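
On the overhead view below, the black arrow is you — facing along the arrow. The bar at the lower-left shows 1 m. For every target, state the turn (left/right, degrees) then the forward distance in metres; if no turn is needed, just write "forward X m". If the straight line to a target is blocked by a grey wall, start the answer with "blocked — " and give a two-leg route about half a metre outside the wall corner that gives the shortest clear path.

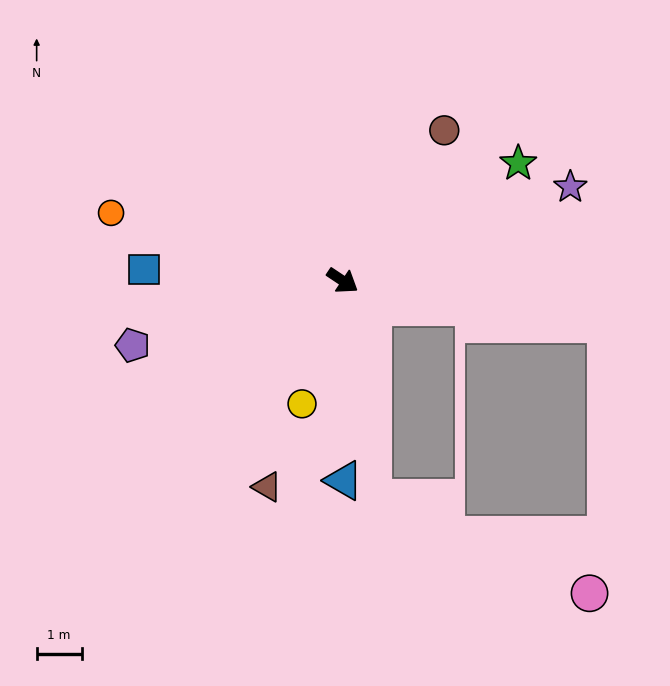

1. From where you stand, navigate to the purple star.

turn left 56°, forward 5.5 m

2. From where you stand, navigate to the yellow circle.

turn right 75°, forward 2.9 m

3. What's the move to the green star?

turn left 67°, forward 4.7 m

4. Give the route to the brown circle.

turn left 90°, forward 4.0 m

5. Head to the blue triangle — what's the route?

turn right 56°, forward 4.5 m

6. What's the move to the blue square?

turn right 150°, forward 4.4 m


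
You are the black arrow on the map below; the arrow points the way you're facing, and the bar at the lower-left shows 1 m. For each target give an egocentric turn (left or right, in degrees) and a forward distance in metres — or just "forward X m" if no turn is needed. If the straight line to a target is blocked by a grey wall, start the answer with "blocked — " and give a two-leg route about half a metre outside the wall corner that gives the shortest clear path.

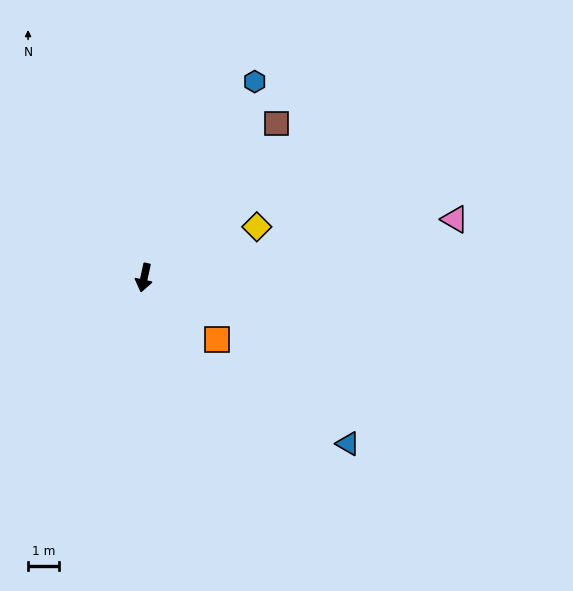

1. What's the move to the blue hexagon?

turn left 163°, forward 7.3 m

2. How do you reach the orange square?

turn left 62°, forward 3.1 m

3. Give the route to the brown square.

turn left 152°, forward 6.6 m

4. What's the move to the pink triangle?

turn left 113°, forward 10.3 m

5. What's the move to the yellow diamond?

turn left 127°, forward 4.0 m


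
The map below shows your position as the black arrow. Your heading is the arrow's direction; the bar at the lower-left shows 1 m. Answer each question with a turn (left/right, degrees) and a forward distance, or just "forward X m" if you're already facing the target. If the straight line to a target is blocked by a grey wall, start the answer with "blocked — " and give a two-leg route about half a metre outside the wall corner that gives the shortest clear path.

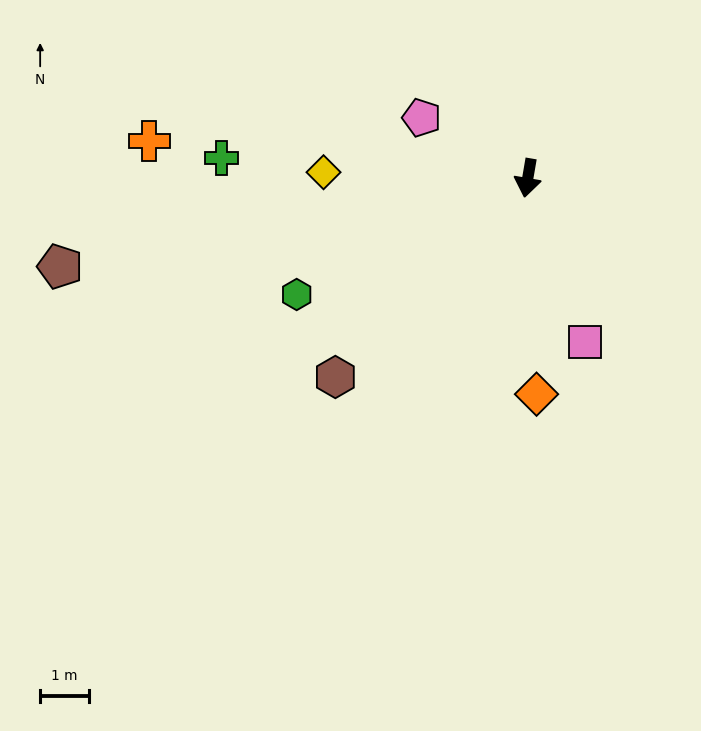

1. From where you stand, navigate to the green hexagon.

turn right 54°, forward 5.3 m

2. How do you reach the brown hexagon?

turn right 34°, forward 5.7 m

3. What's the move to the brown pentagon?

turn right 70°, forward 9.8 m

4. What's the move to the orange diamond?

turn left 12°, forward 4.5 m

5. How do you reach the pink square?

turn left 29°, forward 3.6 m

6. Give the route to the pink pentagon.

turn right 110°, forward 2.5 m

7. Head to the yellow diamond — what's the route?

turn right 82°, forward 4.2 m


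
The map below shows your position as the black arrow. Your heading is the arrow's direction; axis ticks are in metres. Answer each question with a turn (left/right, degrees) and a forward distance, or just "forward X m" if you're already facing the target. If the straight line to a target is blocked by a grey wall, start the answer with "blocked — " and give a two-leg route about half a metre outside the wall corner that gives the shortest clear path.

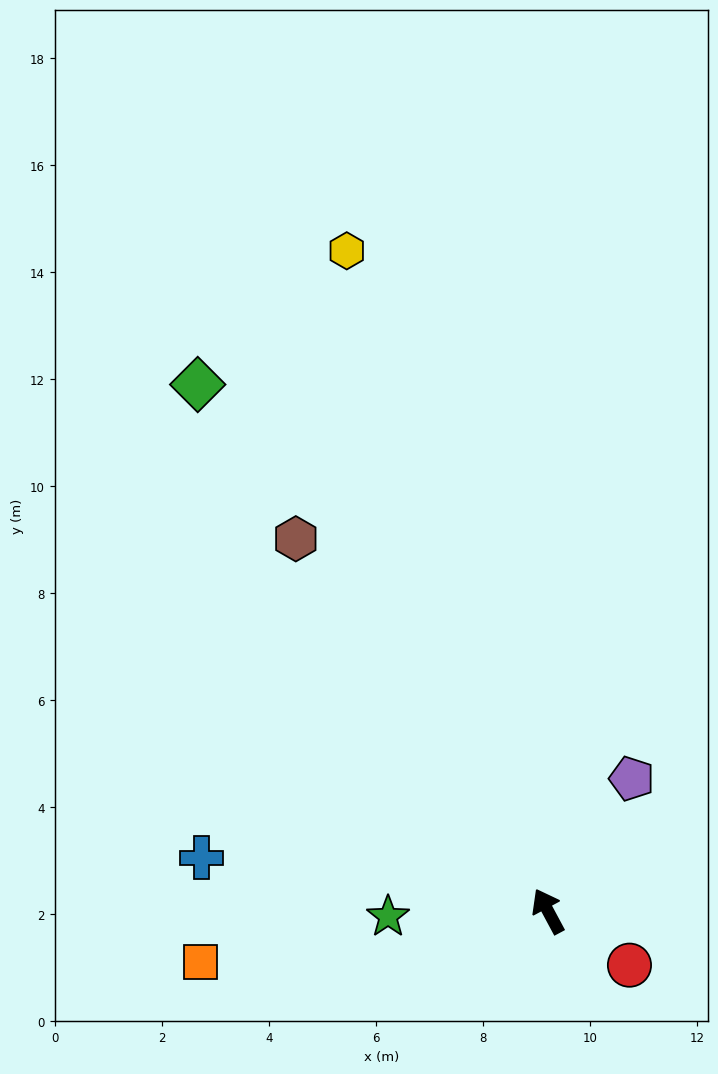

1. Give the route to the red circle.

turn right 152°, forward 1.8 m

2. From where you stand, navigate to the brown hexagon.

turn left 6°, forward 8.4 m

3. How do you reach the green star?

turn left 64°, forward 3.0 m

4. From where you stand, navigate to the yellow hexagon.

turn right 11°, forward 12.9 m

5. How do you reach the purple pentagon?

turn right 60°, forward 2.9 m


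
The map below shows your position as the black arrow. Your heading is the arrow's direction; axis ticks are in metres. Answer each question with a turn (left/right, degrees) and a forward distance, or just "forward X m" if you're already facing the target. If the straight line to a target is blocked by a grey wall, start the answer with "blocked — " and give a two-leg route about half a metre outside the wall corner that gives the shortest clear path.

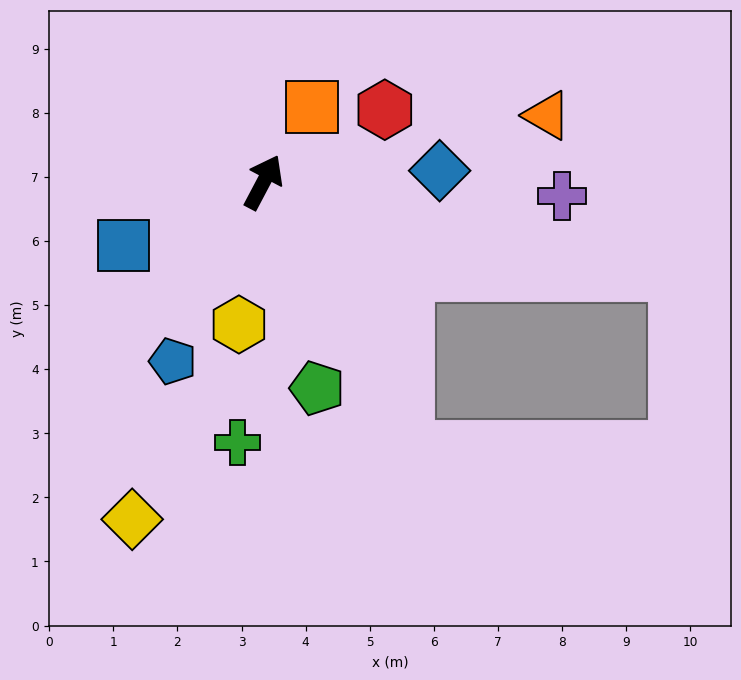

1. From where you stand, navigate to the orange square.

turn right 5°, forward 1.4 m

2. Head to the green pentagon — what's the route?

turn right 138°, forward 3.3 m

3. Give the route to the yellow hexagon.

turn right 162°, forward 2.3 m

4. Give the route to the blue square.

turn left 142°, forward 2.4 m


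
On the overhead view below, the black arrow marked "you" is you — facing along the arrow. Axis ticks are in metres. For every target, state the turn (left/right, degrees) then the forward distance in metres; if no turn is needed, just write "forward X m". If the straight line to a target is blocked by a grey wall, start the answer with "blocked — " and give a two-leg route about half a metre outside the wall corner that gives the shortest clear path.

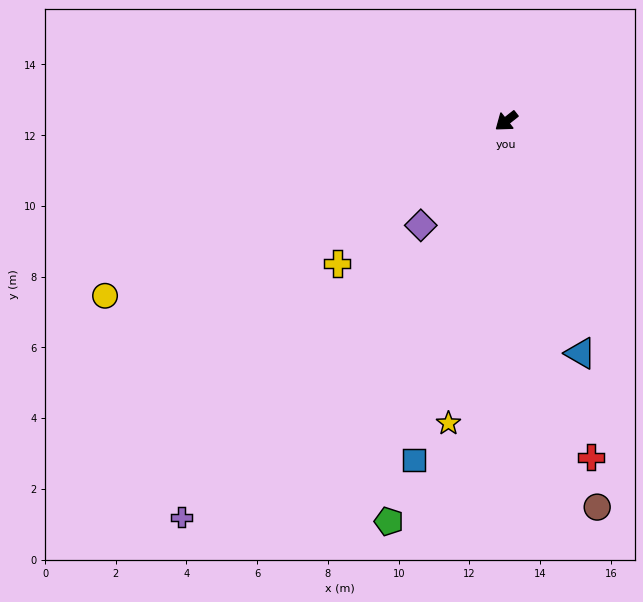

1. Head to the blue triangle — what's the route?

turn left 70°, forward 6.9 m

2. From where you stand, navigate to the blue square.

turn left 37°, forward 9.9 m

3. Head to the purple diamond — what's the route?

turn left 12°, forward 3.8 m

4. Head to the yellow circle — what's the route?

turn right 15°, forward 12.4 m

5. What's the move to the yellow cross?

forward 6.3 m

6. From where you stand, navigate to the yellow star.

turn left 41°, forward 8.7 m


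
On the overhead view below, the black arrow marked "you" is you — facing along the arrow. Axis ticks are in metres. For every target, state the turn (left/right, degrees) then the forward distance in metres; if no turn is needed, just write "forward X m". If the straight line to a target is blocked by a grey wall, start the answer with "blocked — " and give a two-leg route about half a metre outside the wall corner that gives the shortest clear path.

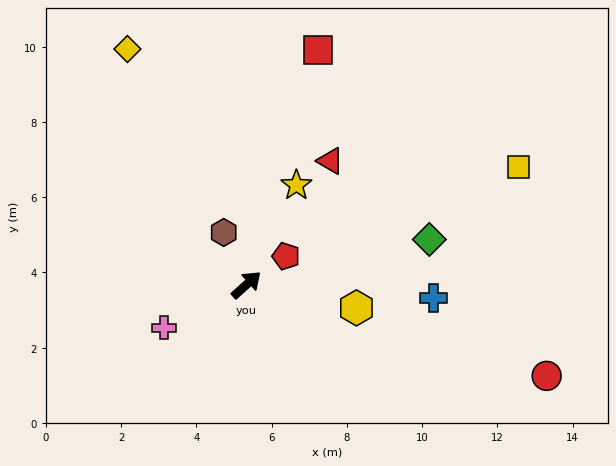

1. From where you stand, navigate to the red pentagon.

turn right 6°, forward 1.3 m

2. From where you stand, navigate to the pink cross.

turn left 166°, forward 2.5 m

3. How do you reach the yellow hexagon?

turn right 54°, forward 3.0 m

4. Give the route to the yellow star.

turn left 21°, forward 3.0 m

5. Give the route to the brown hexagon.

turn left 72°, forward 1.5 m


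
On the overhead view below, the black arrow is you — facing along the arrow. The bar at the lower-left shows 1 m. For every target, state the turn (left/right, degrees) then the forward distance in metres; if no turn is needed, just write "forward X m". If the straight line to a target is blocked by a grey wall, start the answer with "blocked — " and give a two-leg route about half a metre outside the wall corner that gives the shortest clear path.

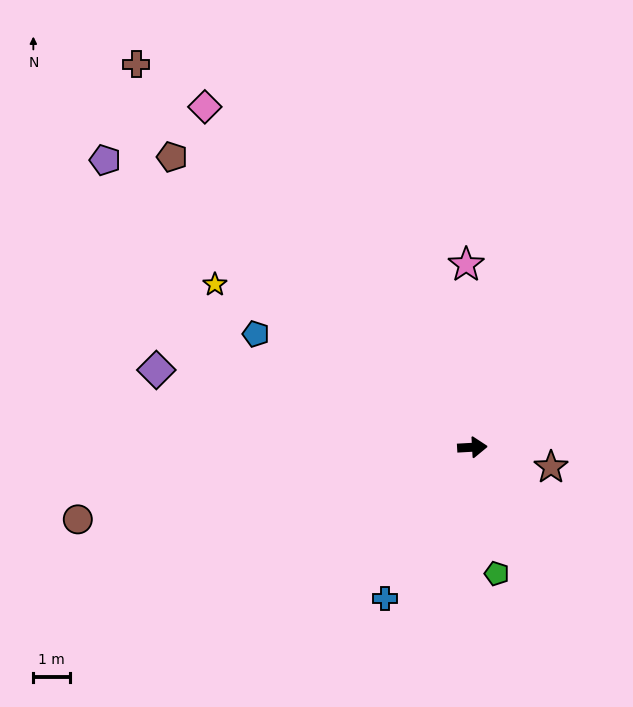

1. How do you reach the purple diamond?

turn left 163°, forward 8.8 m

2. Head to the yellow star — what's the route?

turn left 145°, forward 8.2 m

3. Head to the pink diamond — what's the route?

turn left 125°, forward 11.7 m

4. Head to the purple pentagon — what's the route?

turn left 139°, forward 12.6 m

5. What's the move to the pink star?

turn left 89°, forward 4.9 m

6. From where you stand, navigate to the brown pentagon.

turn left 133°, forward 11.3 m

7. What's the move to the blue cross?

turn right 123°, forward 4.7 m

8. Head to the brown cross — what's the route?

turn left 128°, forward 13.8 m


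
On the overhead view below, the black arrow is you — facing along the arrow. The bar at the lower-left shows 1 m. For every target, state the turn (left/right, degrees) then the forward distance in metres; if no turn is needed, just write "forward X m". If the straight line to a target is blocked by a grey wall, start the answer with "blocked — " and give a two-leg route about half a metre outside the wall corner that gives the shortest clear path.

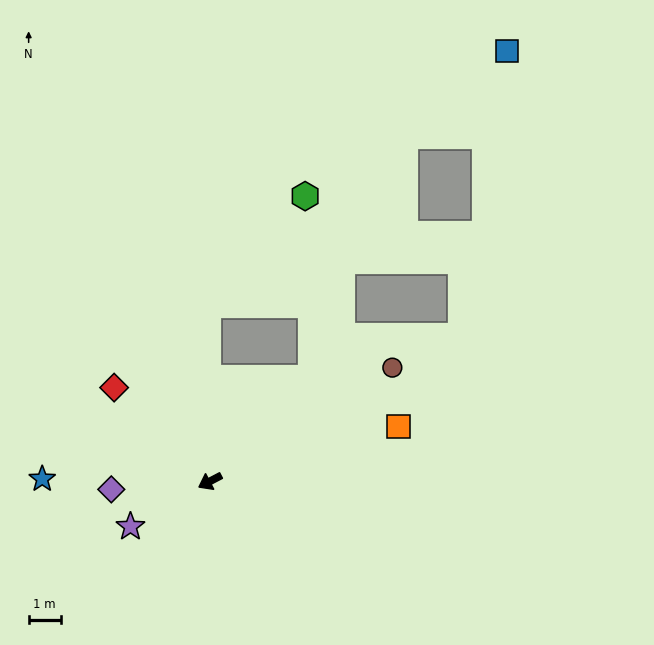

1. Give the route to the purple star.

turn left 2°, forward 2.8 m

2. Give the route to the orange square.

turn left 169°, forward 6.1 m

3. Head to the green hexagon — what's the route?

blocked — turn right 117°, forward 5.5 m, then turn right 43°, forward 4.5 m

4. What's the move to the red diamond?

turn right 72°, forward 4.2 m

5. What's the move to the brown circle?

turn right 176°, forward 6.7 m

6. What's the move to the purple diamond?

turn right 23°, forward 3.1 m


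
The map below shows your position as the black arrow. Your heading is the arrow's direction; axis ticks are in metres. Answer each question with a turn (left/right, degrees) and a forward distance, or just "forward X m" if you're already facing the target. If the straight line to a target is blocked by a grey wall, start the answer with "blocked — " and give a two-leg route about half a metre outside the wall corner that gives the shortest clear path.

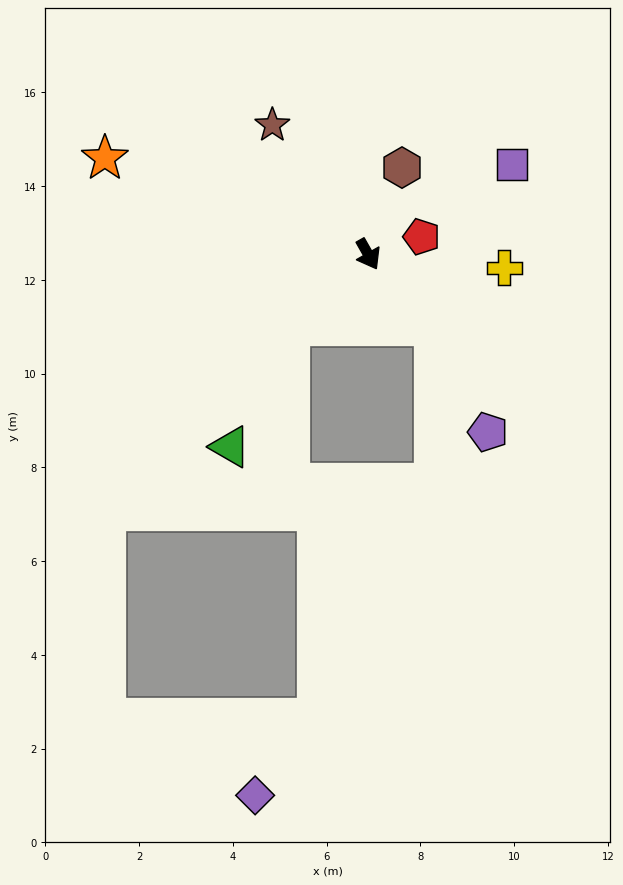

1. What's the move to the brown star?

turn right 173°, forward 3.4 m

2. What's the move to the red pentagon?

turn left 79°, forward 1.2 m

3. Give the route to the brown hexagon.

turn left 129°, forward 2.0 m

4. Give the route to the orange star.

turn right 140°, forward 6.0 m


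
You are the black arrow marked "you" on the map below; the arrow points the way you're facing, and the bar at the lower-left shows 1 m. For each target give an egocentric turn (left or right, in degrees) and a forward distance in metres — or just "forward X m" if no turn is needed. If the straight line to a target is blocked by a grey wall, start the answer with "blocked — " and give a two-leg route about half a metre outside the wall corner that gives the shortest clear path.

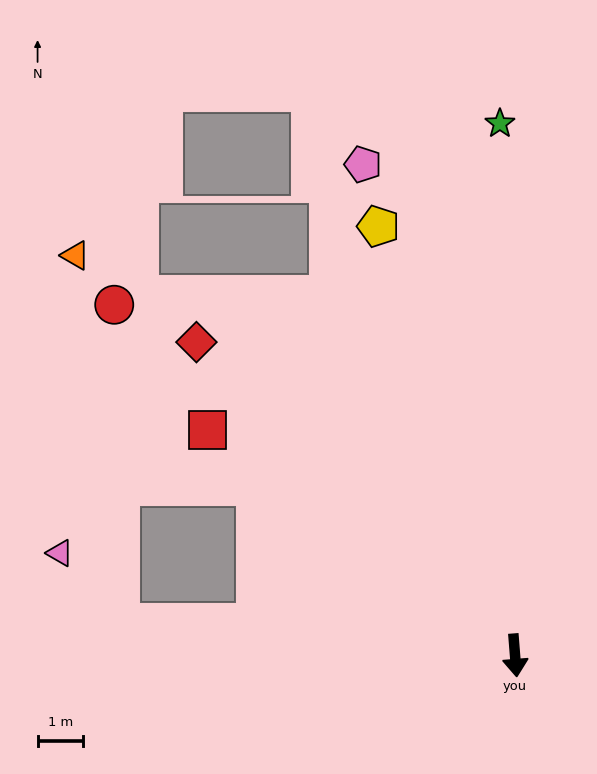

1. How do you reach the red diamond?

turn right 139°, forward 9.9 m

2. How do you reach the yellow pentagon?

turn right 167°, forward 10.0 m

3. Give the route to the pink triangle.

blocked — turn right 99°, forward 8.7 m, then turn right 44°, forward 2.0 m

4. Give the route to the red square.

turn right 131°, forward 8.4 m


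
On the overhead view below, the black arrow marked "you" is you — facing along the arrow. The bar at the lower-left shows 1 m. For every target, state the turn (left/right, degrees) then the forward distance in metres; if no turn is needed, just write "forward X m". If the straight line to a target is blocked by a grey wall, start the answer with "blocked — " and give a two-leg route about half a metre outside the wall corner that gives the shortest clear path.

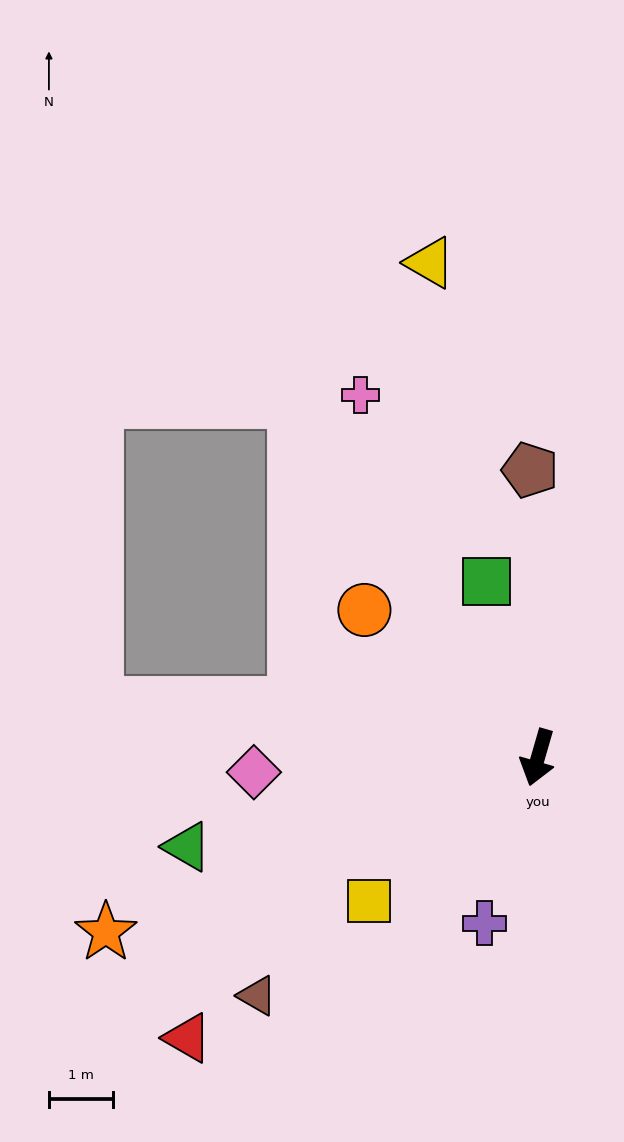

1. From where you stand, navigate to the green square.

turn right 148°, forward 2.9 m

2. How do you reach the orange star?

turn right 52°, forward 7.3 m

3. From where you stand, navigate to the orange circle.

turn right 114°, forward 3.6 m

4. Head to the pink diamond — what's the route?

turn right 71°, forward 4.5 m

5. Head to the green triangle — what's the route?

turn right 60°, forward 5.7 m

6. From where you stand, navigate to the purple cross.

forward 2.7 m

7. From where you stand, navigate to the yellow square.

turn right 34°, forward 3.5 m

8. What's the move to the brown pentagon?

turn right 162°, forward 4.5 m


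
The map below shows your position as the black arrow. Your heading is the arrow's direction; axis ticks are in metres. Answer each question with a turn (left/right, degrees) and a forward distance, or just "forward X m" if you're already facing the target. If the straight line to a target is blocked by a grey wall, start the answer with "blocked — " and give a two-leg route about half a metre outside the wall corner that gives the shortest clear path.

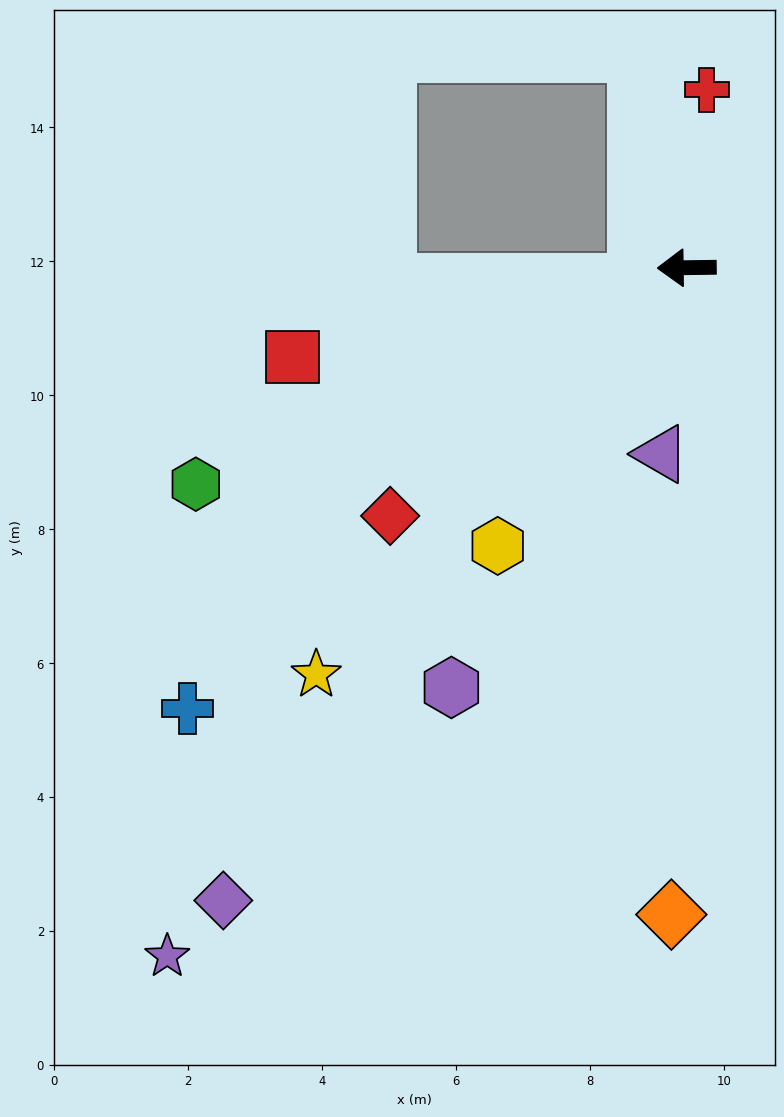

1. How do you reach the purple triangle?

turn left 81°, forward 2.8 m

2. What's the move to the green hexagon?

turn left 23°, forward 8.0 m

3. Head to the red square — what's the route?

turn left 12°, forward 6.0 m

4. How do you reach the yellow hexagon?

turn left 55°, forward 5.0 m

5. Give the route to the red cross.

turn right 97°, forward 2.7 m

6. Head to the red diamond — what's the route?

turn left 39°, forward 5.8 m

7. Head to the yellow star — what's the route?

turn left 47°, forward 8.2 m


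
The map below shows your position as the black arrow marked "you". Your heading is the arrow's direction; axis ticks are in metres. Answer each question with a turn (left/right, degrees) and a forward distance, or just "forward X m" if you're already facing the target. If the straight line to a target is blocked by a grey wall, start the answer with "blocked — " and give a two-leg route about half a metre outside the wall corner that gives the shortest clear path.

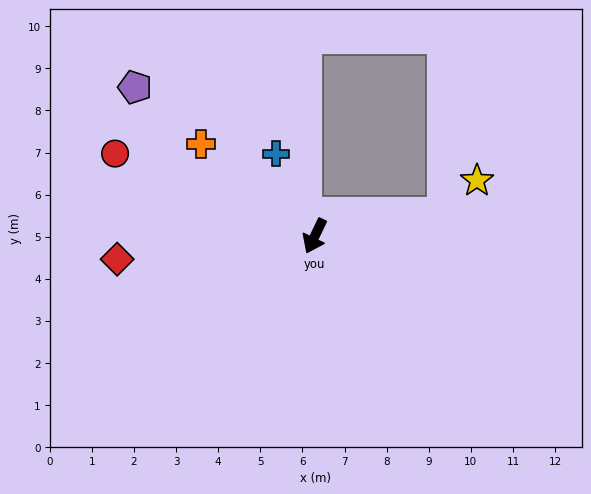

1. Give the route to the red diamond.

turn right 58°, forward 4.7 m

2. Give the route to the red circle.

turn right 87°, forward 5.1 m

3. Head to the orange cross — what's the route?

turn right 103°, forward 3.5 m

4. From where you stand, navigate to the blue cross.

turn right 129°, forward 2.2 m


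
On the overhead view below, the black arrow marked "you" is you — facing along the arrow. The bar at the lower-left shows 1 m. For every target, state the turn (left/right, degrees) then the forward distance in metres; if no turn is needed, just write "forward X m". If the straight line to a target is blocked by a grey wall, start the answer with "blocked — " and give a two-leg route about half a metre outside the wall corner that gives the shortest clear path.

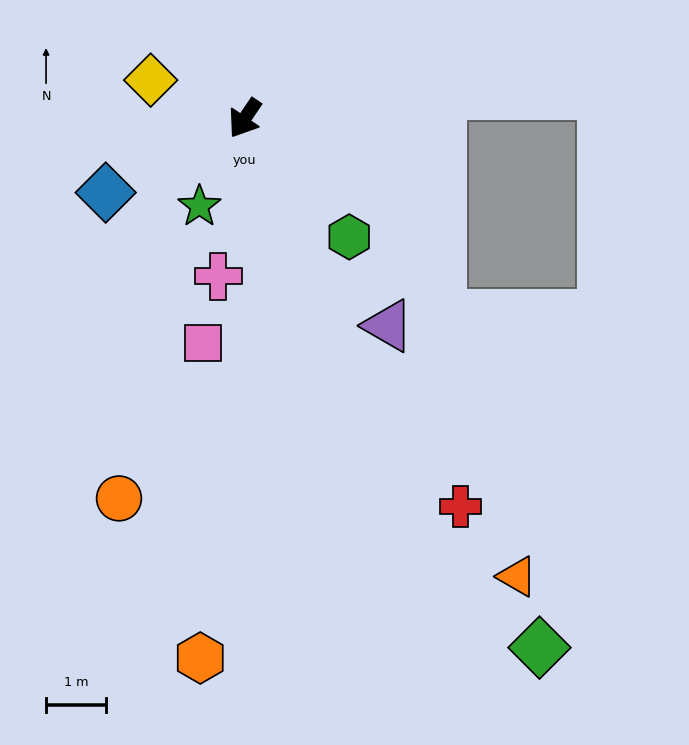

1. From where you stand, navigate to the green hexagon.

turn left 75°, forward 2.6 m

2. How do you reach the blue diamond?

turn right 28°, forward 2.6 m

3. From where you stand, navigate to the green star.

turn left 7°, forward 1.7 m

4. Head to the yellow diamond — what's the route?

turn right 78°, forward 1.7 m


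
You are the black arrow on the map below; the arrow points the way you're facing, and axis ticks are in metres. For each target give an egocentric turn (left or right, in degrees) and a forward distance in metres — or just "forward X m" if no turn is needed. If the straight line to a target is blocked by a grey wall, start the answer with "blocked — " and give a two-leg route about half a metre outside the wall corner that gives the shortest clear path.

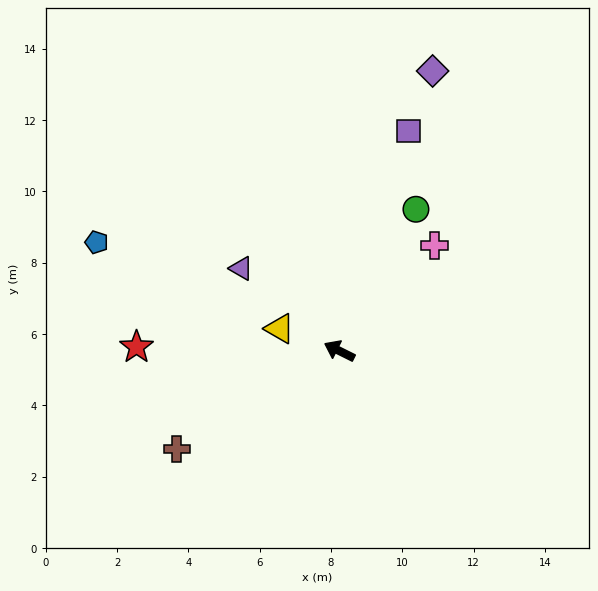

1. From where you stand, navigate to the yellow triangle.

turn left 6°, forward 1.8 m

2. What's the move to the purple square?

turn right 81°, forward 6.5 m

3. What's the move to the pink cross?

turn right 106°, forward 4.0 m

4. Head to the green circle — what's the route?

turn right 92°, forward 4.5 m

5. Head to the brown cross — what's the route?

turn left 58°, forward 5.3 m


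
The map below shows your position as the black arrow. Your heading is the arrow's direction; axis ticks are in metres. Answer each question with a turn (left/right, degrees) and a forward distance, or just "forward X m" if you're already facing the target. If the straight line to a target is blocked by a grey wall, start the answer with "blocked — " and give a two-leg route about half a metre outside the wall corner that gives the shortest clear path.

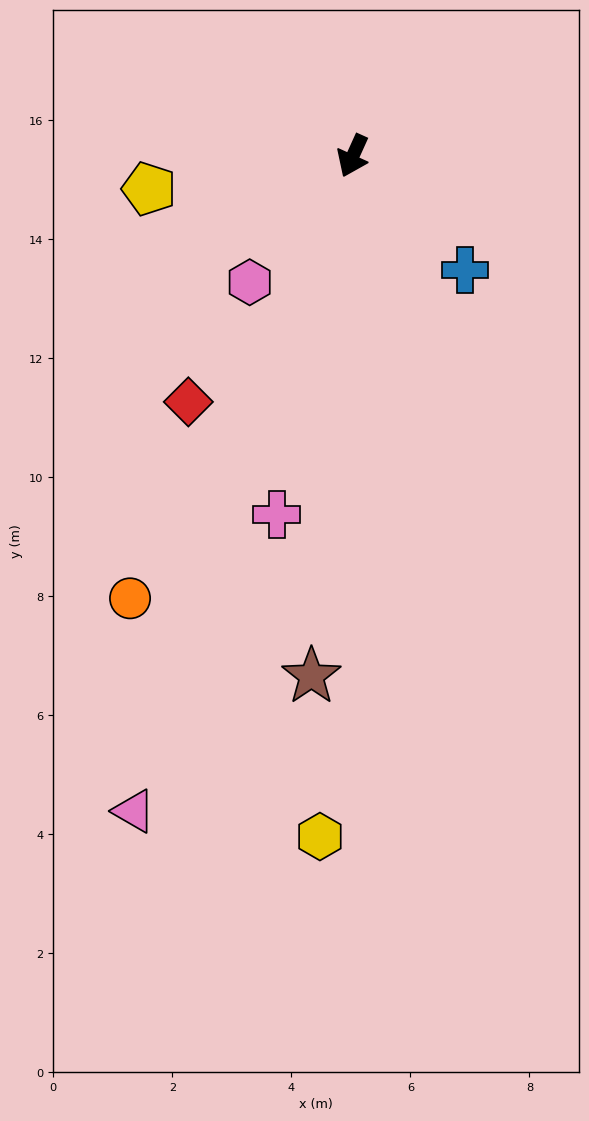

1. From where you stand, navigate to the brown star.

turn left 20°, forward 8.8 m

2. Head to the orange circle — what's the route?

turn right 2°, forward 8.3 m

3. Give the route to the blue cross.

turn left 69°, forward 2.7 m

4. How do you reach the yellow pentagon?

turn right 57°, forward 3.5 m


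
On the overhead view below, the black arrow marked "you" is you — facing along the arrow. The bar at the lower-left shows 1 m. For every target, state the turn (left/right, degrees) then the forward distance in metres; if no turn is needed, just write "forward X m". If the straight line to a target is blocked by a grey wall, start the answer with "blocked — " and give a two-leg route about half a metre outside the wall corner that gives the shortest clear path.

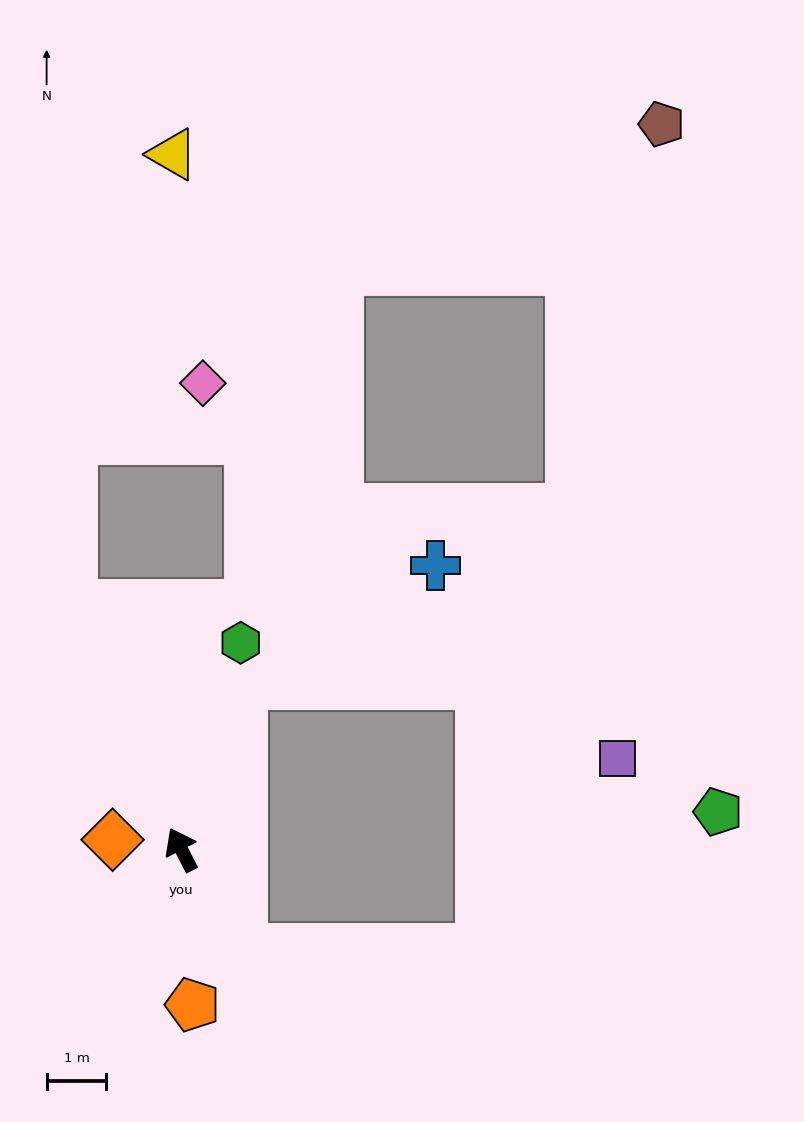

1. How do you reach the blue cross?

blocked — turn right 48°, forward 2.9 m, then turn right 38°, forward 3.8 m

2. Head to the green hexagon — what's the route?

turn right 43°, forward 3.6 m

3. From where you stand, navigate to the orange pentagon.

turn left 157°, forward 2.6 m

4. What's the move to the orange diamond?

turn left 55°, forward 1.2 m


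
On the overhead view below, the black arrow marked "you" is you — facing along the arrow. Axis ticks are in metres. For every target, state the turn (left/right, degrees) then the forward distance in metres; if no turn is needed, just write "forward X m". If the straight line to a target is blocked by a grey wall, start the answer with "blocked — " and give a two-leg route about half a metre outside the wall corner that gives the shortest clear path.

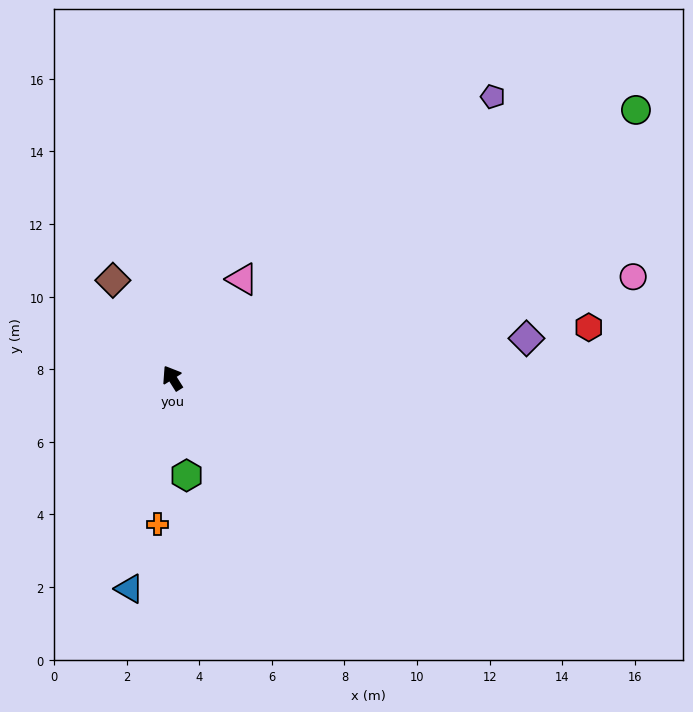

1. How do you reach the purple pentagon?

turn right 81°, forward 11.7 m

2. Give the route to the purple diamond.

turn right 116°, forward 9.8 m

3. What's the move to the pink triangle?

turn right 67°, forward 3.3 m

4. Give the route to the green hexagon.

turn left 156°, forward 2.7 m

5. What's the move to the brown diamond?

forward 3.1 m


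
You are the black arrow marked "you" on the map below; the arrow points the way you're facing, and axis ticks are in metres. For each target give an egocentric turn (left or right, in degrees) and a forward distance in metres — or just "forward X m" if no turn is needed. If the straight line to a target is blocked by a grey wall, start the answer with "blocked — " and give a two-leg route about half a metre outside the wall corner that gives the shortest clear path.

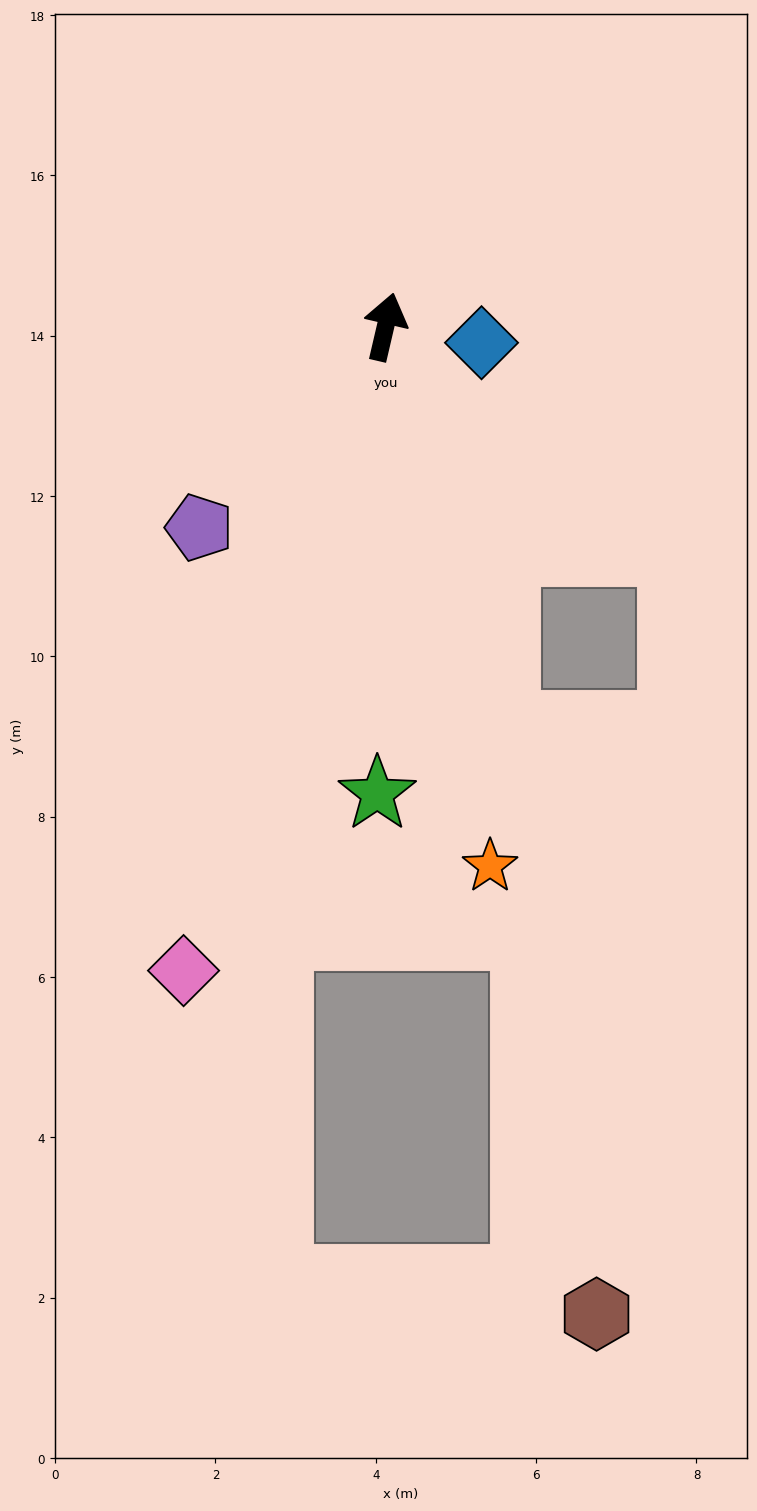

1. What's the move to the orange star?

turn right 156°, forward 6.9 m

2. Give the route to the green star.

turn right 168°, forward 5.8 m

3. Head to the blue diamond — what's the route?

turn right 86°, forward 1.2 m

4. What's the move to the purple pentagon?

turn left 150°, forward 3.4 m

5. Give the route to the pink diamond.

turn left 176°, forward 8.4 m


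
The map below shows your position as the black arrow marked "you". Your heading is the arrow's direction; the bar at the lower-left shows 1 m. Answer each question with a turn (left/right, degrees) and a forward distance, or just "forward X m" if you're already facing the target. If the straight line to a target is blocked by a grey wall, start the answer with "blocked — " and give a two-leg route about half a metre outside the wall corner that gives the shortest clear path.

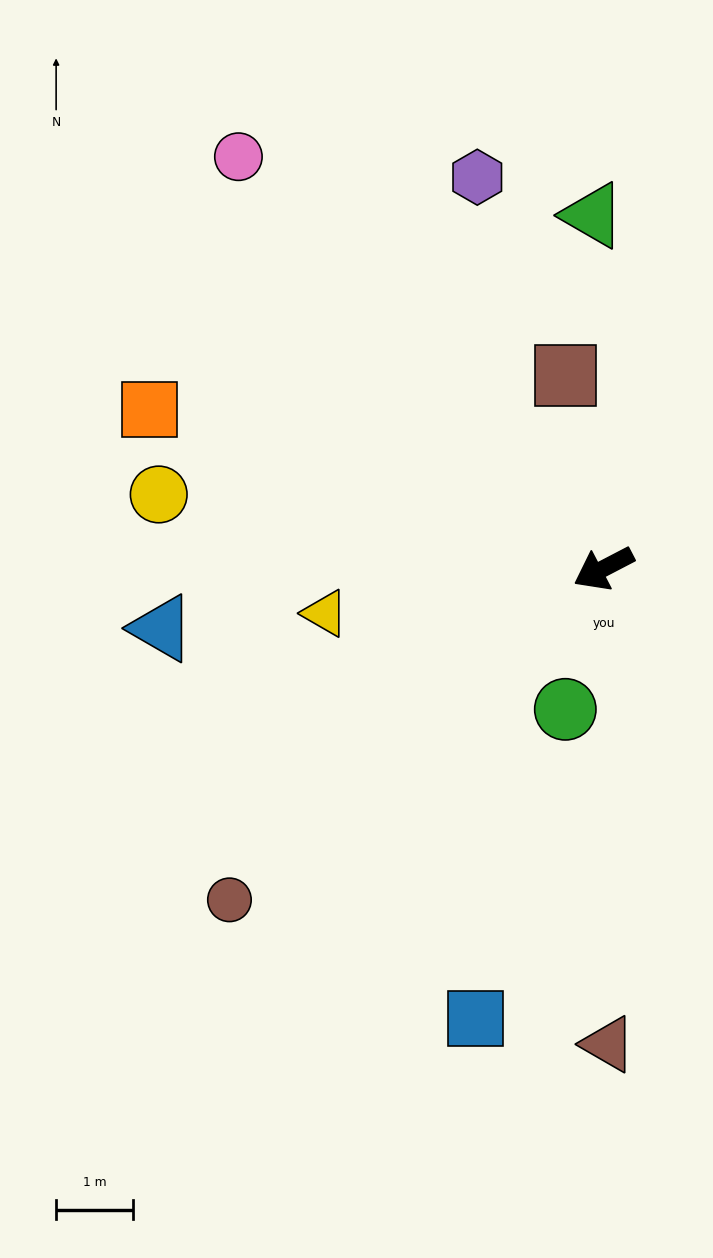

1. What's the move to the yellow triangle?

turn right 18°, forward 3.7 m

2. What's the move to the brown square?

turn right 106°, forward 2.5 m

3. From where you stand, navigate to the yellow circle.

turn right 37°, forward 5.8 m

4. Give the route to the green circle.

turn left 47°, forward 1.9 m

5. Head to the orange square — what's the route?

turn right 47°, forward 6.2 m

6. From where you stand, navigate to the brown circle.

turn left 14°, forward 6.5 m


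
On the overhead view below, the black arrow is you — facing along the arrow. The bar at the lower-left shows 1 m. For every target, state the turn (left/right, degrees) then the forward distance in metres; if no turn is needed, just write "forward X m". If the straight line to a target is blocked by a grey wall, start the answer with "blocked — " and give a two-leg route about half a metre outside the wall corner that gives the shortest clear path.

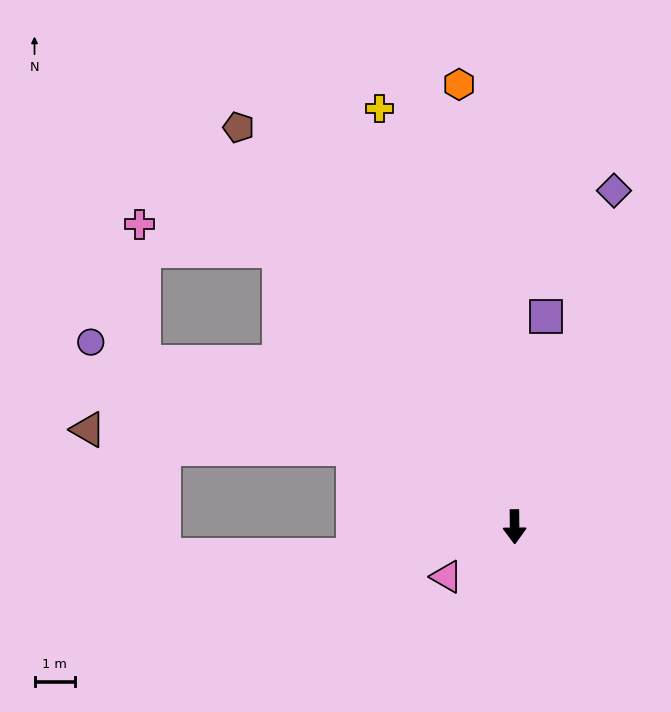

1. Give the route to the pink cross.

blocked — turn right 140°, forward 9.0 m, then turn left 38°, forward 3.5 m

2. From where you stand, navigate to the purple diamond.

turn left 163°, forward 8.7 m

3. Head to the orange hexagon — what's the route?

turn right 173°, forward 11.0 m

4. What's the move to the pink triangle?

turn right 54°, forward 2.1 m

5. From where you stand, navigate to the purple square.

turn left 171°, forward 5.3 m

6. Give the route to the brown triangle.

blocked — turn right 116°, forward 4.4 m, then turn left 21°, forward 6.6 m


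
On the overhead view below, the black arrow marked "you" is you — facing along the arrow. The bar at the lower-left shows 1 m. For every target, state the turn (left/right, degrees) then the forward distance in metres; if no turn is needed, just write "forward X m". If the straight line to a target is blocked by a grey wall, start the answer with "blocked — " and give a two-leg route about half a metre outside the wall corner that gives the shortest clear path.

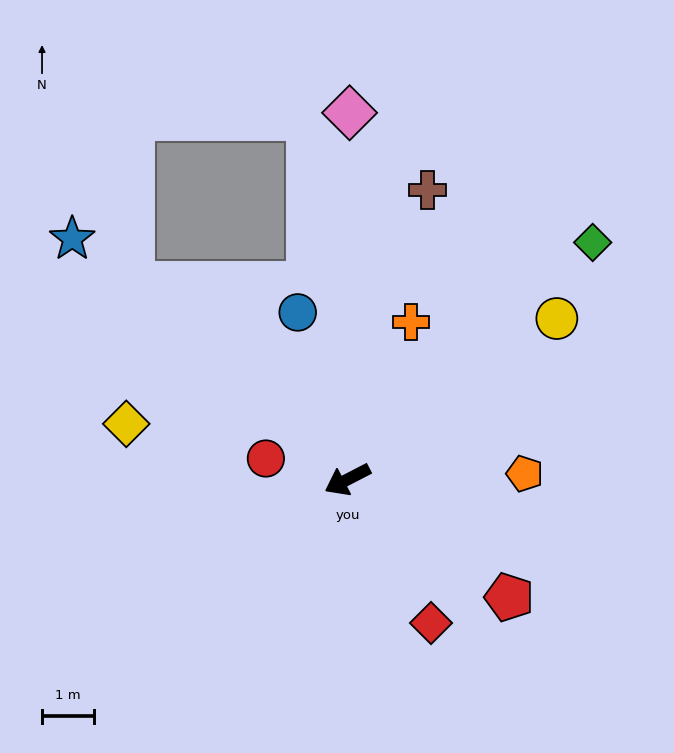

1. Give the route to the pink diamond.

turn right 118°, forward 7.0 m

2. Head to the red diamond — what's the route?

turn left 93°, forward 3.2 m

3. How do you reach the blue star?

turn right 69°, forward 7.0 m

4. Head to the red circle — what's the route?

turn right 42°, forward 1.6 m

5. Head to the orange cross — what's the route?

turn right 139°, forward 3.2 m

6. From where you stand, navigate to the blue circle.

turn right 101°, forward 3.3 m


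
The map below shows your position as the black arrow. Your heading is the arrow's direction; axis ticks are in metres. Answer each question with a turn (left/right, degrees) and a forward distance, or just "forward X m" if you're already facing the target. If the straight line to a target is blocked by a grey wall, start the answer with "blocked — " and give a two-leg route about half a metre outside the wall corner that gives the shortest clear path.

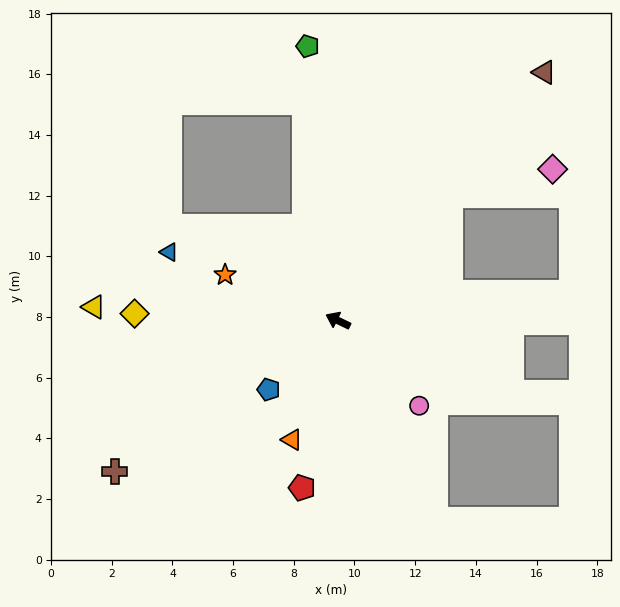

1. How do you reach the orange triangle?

turn left 95°, forward 4.2 m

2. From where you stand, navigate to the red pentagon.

turn left 104°, forward 5.6 m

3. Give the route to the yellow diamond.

turn left 24°, forward 6.7 m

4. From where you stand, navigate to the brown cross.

turn left 60°, forward 8.9 m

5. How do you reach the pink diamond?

blocked — turn right 106°, forward 5.5 m, then turn right 34°, forward 3.5 m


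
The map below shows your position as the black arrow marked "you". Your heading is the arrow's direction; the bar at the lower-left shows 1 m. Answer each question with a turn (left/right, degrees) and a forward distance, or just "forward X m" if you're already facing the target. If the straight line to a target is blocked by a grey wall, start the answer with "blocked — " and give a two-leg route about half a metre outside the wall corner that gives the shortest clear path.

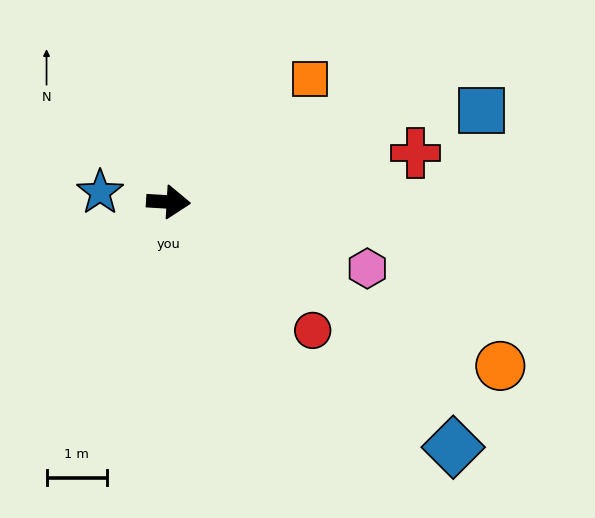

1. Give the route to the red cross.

turn left 15°, forward 4.2 m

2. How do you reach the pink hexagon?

turn right 15°, forward 3.5 m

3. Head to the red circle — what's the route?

turn right 38°, forward 3.2 m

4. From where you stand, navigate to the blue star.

turn left 175°, forward 1.1 m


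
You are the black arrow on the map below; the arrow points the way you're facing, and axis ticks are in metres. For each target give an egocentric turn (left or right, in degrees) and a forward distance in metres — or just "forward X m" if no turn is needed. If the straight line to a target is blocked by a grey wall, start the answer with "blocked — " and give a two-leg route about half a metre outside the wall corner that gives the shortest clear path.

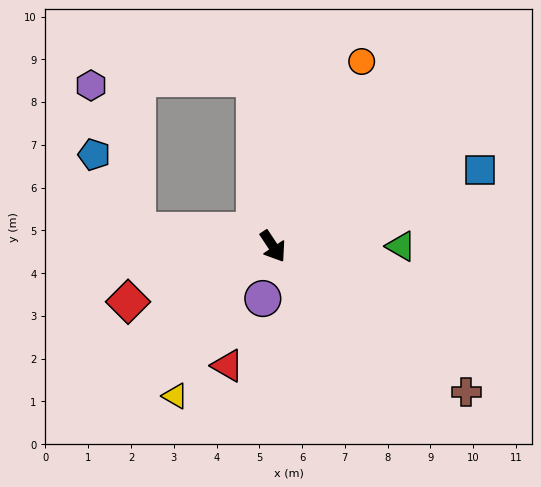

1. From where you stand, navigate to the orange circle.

turn left 121°, forward 4.8 m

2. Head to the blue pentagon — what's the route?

blocked — turn right 130°, forward 3.2 m, then turn right 53°, forward 2.0 m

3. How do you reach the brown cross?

turn left 19°, forward 5.7 m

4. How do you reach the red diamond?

turn right 103°, forward 3.6 m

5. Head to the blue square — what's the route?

turn left 77°, forward 5.2 m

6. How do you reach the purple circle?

turn right 45°, forward 1.2 m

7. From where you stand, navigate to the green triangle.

turn left 56°, forward 3.0 m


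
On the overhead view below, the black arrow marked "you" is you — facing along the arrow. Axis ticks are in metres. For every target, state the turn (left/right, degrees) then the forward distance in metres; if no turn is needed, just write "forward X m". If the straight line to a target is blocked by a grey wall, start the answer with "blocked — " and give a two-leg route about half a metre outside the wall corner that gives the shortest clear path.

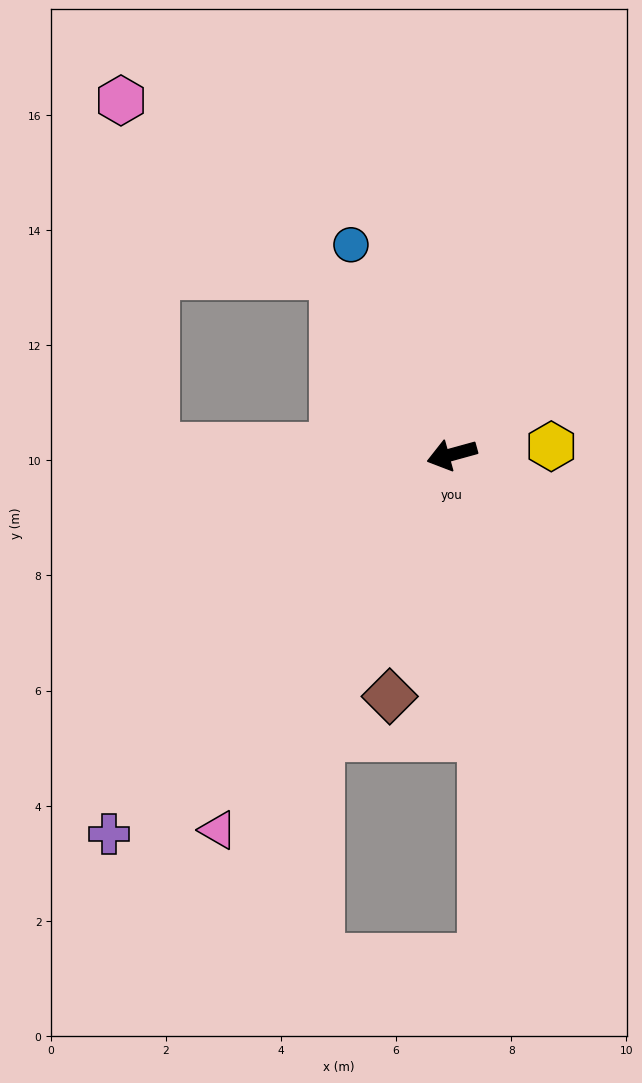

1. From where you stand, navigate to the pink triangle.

turn left 43°, forward 7.7 m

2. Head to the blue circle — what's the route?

turn right 80°, forward 4.0 m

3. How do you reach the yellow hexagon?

turn left 169°, forward 1.7 m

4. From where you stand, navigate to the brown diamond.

turn left 60°, forward 4.3 m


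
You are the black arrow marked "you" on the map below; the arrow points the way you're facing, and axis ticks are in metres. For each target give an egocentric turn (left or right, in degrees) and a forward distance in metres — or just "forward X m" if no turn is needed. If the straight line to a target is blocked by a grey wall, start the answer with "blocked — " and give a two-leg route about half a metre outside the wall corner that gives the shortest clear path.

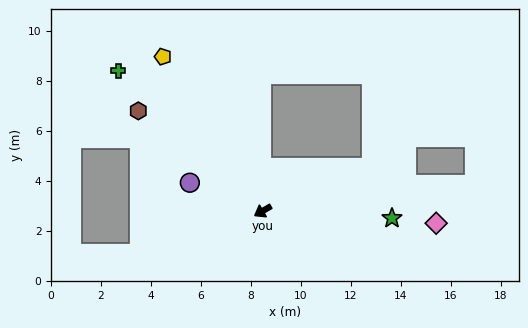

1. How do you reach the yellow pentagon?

turn right 87°, forward 7.4 m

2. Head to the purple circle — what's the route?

turn right 51°, forward 3.1 m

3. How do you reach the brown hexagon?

turn right 69°, forward 6.4 m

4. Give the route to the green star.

turn left 146°, forward 5.2 m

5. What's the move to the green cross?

turn right 74°, forward 8.1 m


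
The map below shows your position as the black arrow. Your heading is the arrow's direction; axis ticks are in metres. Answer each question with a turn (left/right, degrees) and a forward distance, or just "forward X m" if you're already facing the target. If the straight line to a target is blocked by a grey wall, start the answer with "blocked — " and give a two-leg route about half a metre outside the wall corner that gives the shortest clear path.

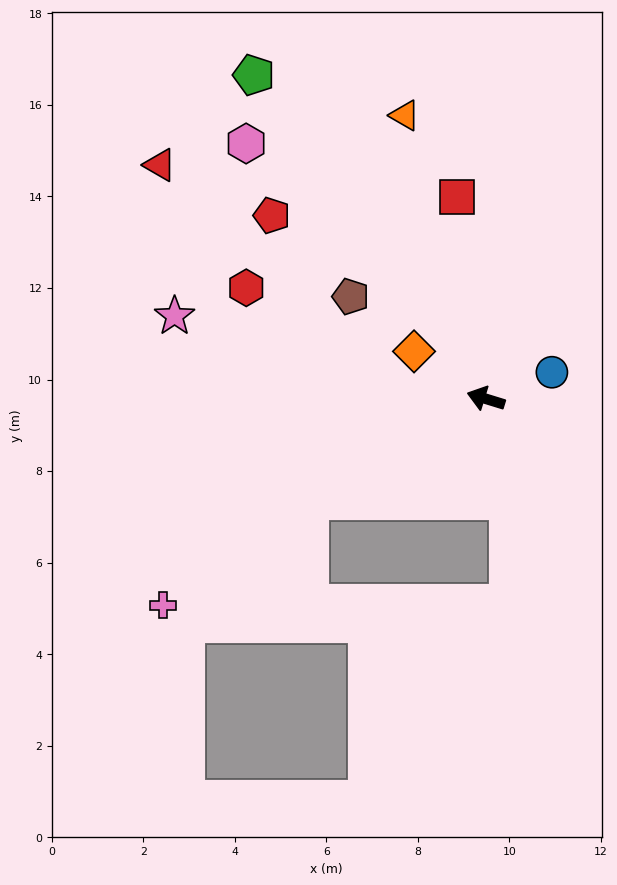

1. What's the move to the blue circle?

turn right 141°, forward 1.6 m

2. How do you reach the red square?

turn right 65°, forward 4.5 m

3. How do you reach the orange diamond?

turn right 16°, forward 1.9 m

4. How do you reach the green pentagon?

turn right 37°, forward 8.7 m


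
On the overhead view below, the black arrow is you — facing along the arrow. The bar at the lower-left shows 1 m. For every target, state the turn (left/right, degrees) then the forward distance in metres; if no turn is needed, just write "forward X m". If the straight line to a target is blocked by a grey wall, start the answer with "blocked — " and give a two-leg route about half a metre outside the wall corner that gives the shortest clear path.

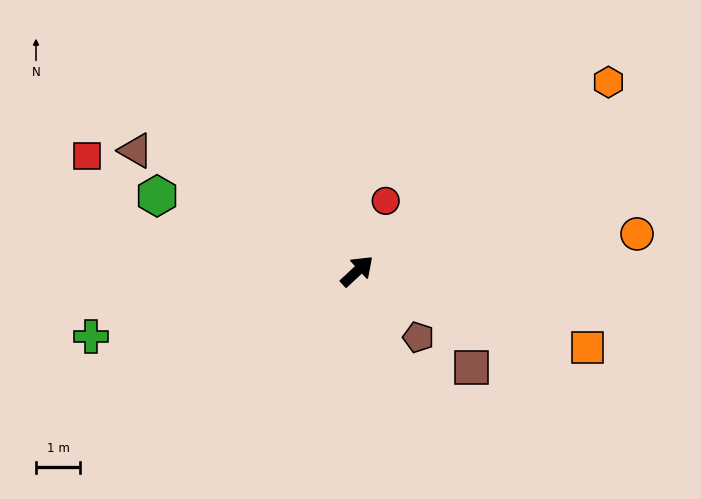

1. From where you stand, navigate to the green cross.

turn left 151°, forward 6.2 m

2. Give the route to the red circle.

turn left 25°, forward 1.7 m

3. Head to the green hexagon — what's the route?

turn left 117°, forward 4.8 m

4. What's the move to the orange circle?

turn right 35°, forward 6.4 m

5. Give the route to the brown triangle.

turn left 109°, forward 5.7 m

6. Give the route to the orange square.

turn right 61°, forward 5.5 m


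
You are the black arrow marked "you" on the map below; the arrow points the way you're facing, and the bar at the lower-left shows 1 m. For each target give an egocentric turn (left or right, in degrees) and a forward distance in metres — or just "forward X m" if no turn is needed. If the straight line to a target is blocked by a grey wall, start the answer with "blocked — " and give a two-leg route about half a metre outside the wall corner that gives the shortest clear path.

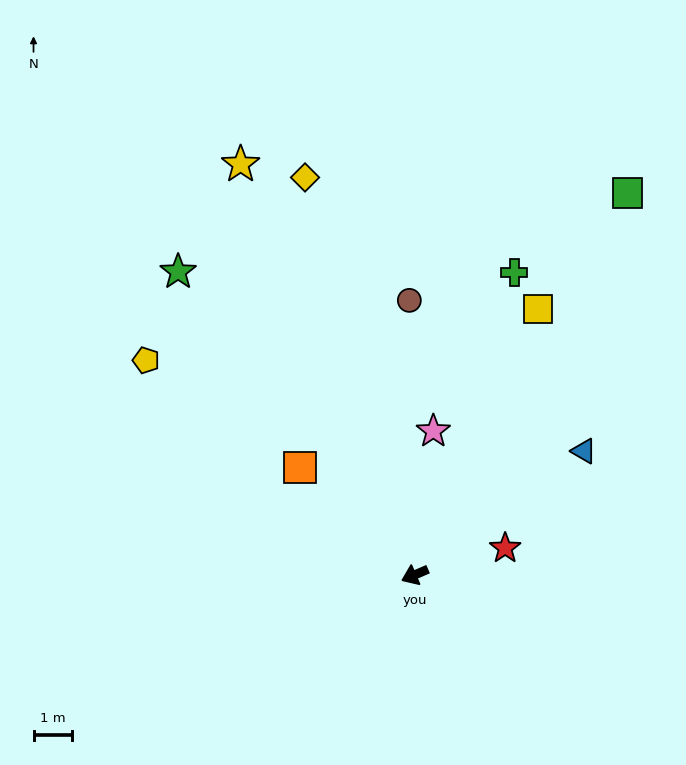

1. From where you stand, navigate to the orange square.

turn right 66°, forward 4.1 m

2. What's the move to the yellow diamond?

turn right 98°, forward 10.8 m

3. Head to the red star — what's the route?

turn left 173°, forward 2.5 m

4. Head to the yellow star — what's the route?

turn right 90°, forward 11.7 m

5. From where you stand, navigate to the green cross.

turn right 132°, forward 8.3 m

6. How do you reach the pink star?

turn right 121°, forward 3.8 m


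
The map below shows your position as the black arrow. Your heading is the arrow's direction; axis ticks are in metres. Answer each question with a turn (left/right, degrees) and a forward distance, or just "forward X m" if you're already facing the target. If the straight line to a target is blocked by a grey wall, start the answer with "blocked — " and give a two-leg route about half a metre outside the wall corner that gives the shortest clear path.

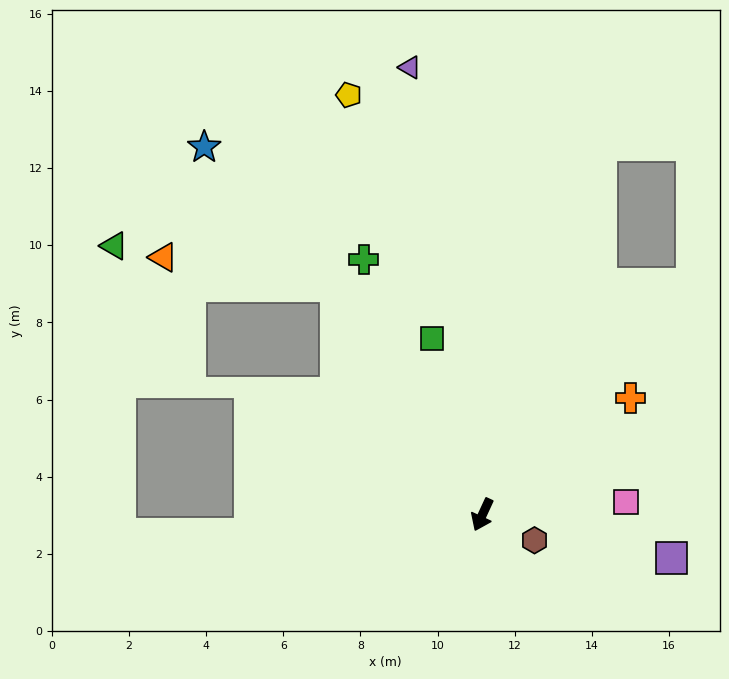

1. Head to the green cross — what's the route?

turn right 130°, forward 7.3 m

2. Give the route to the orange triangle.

blocked — turn right 123°, forward 7.0 m, then turn left 48°, forward 4.5 m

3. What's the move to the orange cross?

turn left 153°, forward 4.9 m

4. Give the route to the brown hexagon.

turn left 89°, forward 1.5 m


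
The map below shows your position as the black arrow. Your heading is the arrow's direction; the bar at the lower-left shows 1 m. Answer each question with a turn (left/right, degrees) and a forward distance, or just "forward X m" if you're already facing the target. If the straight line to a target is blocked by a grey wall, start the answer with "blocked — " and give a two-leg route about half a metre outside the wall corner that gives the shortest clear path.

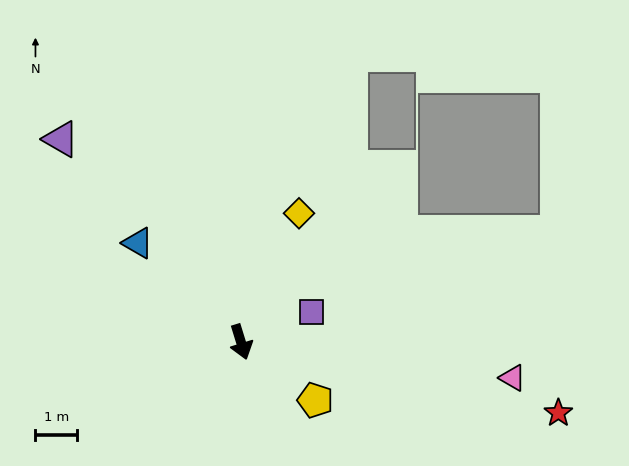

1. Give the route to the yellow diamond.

turn left 139°, forward 3.4 m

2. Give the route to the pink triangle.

turn left 65°, forward 6.5 m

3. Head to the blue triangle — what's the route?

turn right 151°, forward 3.4 m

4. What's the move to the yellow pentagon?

turn left 35°, forward 2.3 m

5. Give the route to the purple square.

turn left 96°, forward 1.8 m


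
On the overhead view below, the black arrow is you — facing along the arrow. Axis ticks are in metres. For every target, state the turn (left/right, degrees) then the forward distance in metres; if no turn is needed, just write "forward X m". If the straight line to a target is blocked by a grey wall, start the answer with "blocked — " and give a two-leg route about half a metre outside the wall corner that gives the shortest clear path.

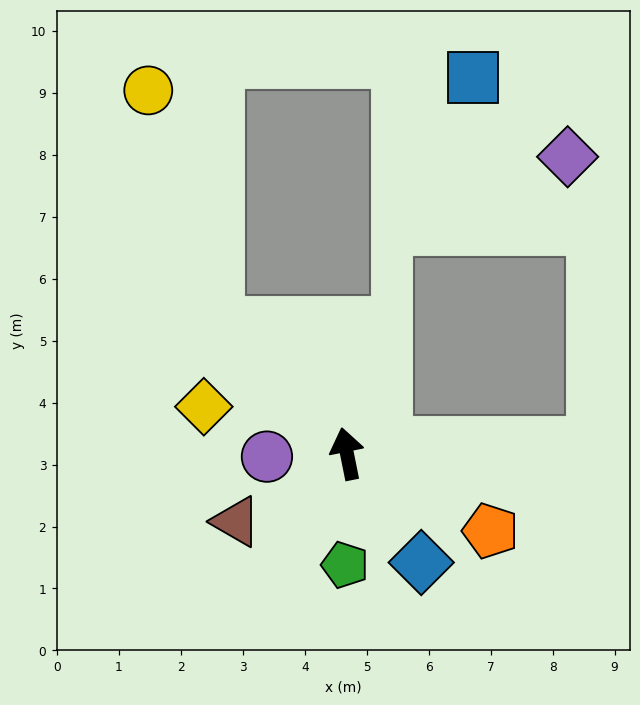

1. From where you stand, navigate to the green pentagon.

turn left 168°, forward 1.8 m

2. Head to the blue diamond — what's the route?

turn right 157°, forward 2.1 m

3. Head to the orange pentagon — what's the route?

turn right 130°, forward 2.6 m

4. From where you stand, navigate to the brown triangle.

turn left 110°, forward 2.1 m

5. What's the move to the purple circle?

turn left 81°, forward 1.3 m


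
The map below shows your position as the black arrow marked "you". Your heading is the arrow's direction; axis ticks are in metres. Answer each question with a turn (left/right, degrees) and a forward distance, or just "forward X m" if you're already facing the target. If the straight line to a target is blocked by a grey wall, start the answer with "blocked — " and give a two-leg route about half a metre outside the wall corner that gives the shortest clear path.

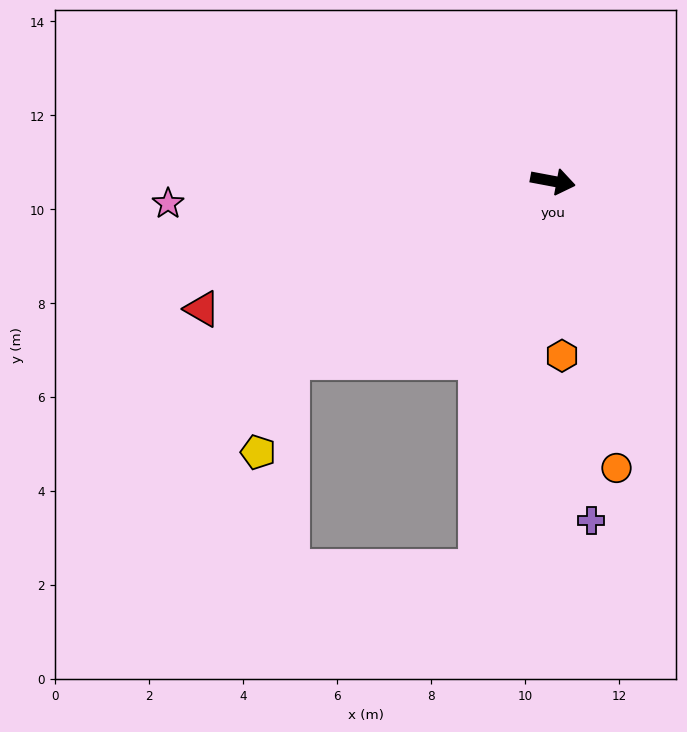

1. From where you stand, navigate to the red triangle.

turn right 149°, forward 7.9 m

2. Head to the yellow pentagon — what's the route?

blocked — turn right 135°, forward 6.8 m, then turn left 37°, forward 2.1 m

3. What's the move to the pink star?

turn right 166°, forward 8.2 m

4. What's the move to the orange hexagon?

turn right 76°, forward 3.7 m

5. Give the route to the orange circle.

turn right 67°, forward 6.3 m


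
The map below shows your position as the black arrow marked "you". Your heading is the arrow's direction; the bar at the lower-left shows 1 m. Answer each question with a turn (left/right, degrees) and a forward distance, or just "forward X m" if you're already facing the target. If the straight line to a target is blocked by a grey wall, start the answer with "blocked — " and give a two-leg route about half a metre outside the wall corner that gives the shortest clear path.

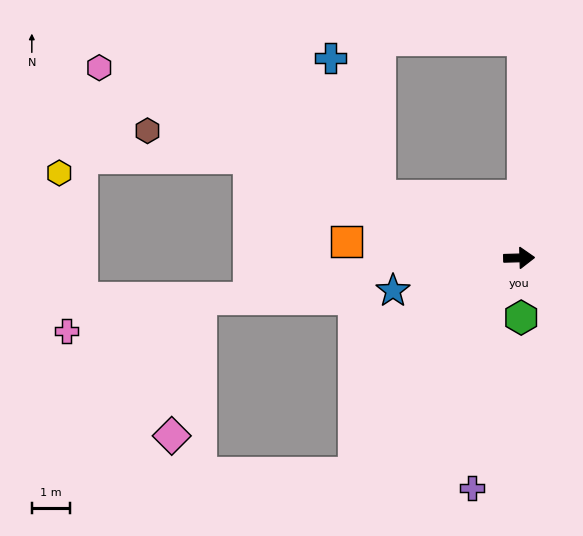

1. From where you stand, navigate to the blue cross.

blocked — turn left 155°, forward 4.0 m, then turn right 47°, forward 3.9 m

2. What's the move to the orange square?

turn left 173°, forward 4.6 m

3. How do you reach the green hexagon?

turn right 90°, forward 1.6 m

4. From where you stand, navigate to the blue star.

turn right 167°, forward 3.4 m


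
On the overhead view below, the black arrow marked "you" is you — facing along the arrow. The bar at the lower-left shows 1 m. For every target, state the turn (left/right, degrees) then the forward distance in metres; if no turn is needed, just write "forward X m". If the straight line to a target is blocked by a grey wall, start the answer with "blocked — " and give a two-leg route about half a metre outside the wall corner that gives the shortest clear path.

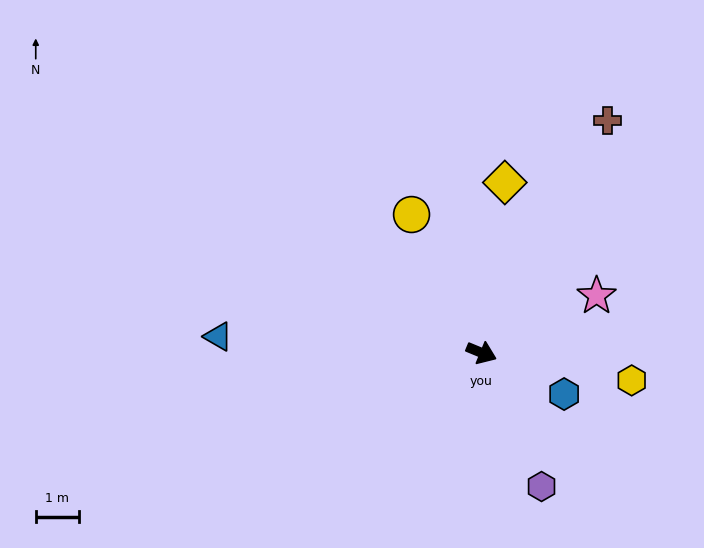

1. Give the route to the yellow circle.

turn left 139°, forward 3.6 m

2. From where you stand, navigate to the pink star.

turn left 49°, forward 3.0 m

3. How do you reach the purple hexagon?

turn right 43°, forward 3.4 m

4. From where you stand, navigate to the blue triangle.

turn right 161°, forward 6.1 m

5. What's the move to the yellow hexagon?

turn left 12°, forward 3.6 m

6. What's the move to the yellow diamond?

turn left 105°, forward 4.0 m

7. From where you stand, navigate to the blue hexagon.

turn right 4°, forward 2.1 m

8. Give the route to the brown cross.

turn left 84°, forward 6.2 m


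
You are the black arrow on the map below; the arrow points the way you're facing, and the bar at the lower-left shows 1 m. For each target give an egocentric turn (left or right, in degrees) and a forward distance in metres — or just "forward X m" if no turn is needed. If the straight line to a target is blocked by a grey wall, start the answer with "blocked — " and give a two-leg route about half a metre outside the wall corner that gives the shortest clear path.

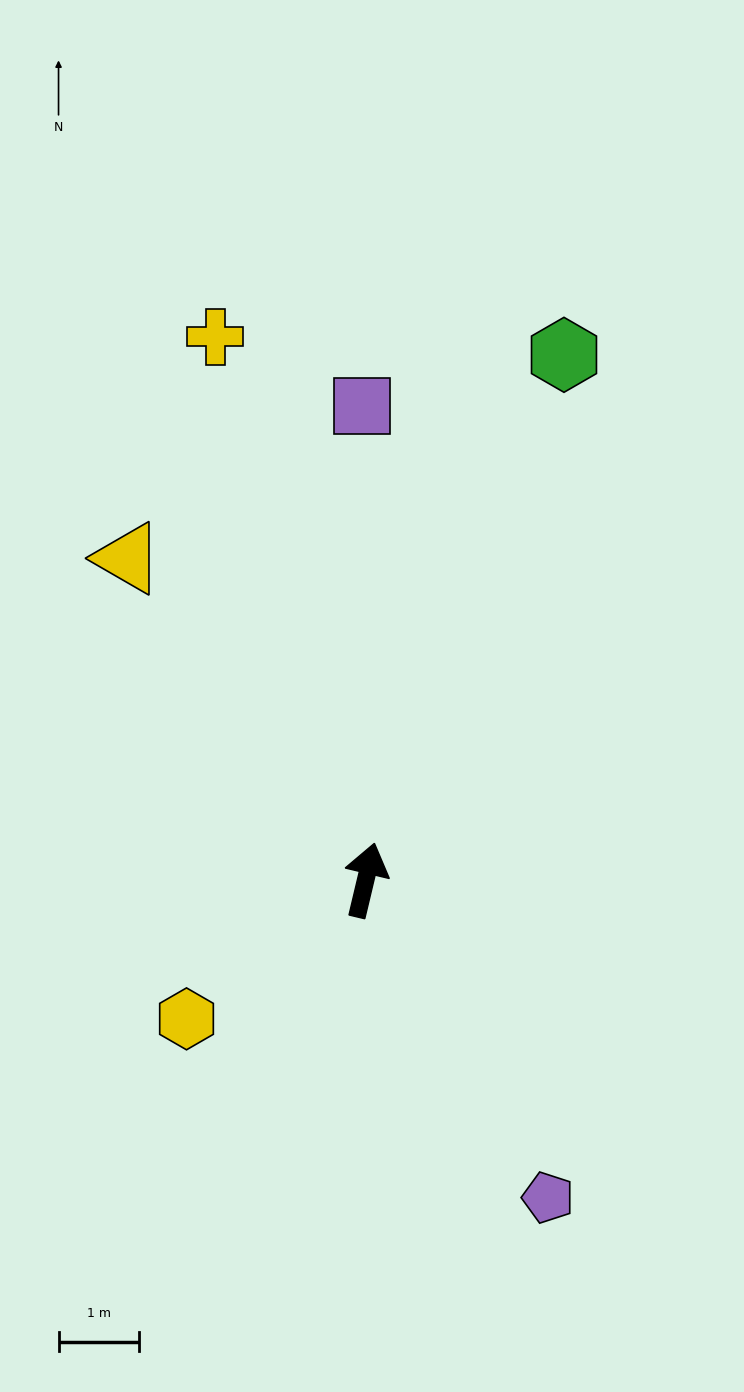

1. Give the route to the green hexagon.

turn right 7°, forward 6.9 m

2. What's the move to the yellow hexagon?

turn left 141°, forward 2.8 m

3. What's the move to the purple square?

turn left 14°, forward 5.9 m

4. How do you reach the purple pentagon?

turn right 137°, forward 4.5 m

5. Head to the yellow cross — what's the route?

turn left 29°, forward 7.0 m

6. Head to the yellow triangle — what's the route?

turn left 50°, forward 4.9 m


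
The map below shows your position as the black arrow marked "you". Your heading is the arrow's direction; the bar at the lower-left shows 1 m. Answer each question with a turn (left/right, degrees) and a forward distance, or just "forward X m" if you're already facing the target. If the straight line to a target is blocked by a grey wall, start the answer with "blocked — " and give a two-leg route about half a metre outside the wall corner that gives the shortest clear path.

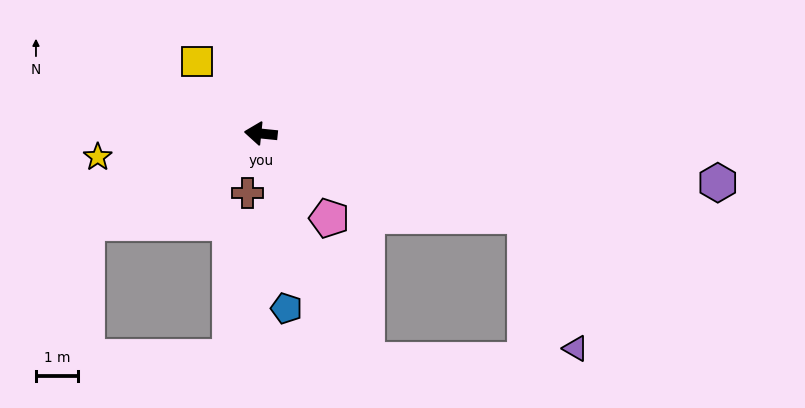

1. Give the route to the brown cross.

turn left 83°, forward 1.5 m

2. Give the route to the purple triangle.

blocked — turn left 168°, forward 6.6 m, then turn right 51°, forward 3.4 m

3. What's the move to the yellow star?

turn left 14°, forward 3.9 m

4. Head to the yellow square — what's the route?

turn right 43°, forward 2.3 m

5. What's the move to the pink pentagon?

turn left 135°, forward 2.6 m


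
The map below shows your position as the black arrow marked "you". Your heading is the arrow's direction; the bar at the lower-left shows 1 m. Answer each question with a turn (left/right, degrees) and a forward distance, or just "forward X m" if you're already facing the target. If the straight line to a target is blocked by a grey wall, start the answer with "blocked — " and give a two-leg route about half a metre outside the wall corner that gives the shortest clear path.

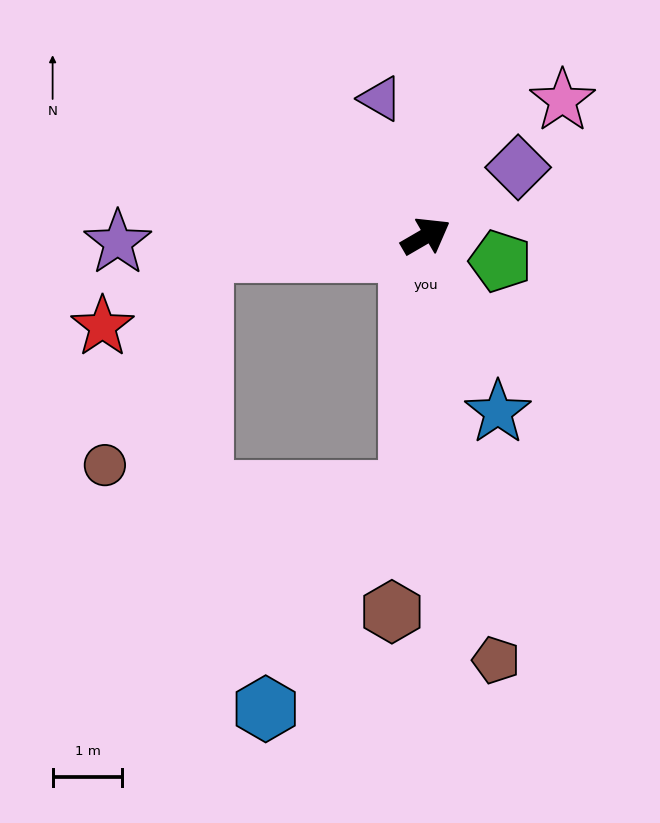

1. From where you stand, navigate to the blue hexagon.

blocked — turn right 124°, forward 3.6 m, then turn right 29°, forward 3.7 m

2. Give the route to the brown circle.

blocked — turn left 154°, forward 3.2 m, then turn left 61°, forward 3.4 m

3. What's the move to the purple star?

turn left 151°, forward 4.4 m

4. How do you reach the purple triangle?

turn left 78°, forward 2.1 m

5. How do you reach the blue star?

turn right 98°, forward 2.7 m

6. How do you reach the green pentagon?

turn right 49°, forward 1.1 m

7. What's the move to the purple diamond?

turn left 7°, forward 1.6 m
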